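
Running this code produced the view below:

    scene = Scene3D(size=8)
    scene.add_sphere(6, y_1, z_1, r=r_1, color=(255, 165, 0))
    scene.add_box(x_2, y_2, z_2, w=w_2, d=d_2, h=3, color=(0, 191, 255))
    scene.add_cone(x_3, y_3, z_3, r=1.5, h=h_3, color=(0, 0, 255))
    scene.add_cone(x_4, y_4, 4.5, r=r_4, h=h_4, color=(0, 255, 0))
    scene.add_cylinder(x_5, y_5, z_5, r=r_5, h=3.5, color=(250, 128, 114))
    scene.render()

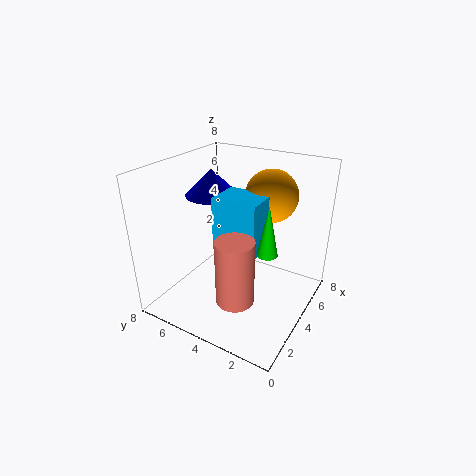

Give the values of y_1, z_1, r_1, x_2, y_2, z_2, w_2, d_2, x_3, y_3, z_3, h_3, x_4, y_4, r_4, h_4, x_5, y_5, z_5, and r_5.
y_1 = 3, z_1 = 6, r_1 = 1.5, x_2 = 3, y_2 = 2.5, z_2 = 3.5, w_2 = 2, d_2 = 2.5, x_3 = 4.5, y_3 = 6, z_3 = 6, h_3 = 1.5, x_4 = 2.5, y_4 = 1.5, r_4 = 0.5, h_4 = 2.5, x_5 = 2, y_5 = 3, z_5 = 1.5, r_5 = 1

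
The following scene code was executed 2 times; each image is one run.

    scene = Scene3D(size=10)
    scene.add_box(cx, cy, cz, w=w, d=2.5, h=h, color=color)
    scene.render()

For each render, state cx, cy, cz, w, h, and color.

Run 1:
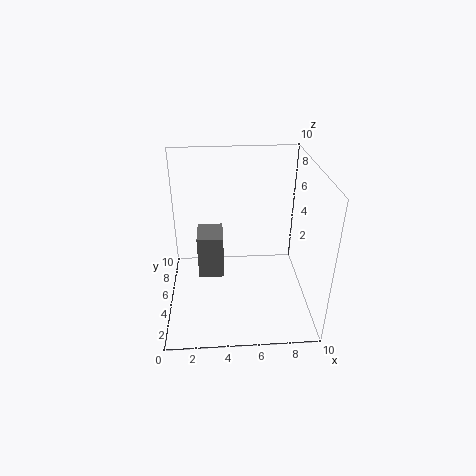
cx = 2
cy = 6.5
cz = 0.5
w = 2
h = 3.5
color = 'gray'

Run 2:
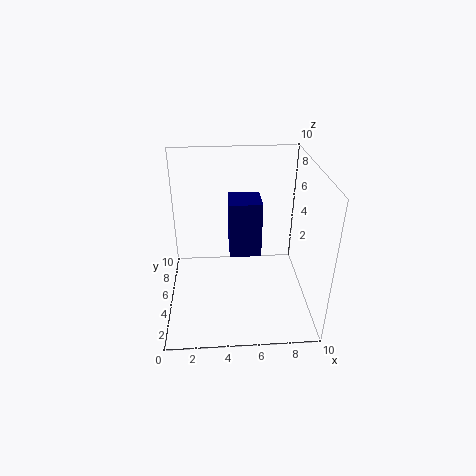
cx = 4.5
cy = 7
cz = 2
w = 2.5
h = 4.5
color = 'navy'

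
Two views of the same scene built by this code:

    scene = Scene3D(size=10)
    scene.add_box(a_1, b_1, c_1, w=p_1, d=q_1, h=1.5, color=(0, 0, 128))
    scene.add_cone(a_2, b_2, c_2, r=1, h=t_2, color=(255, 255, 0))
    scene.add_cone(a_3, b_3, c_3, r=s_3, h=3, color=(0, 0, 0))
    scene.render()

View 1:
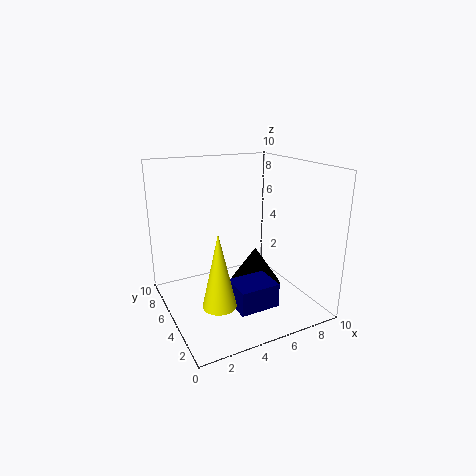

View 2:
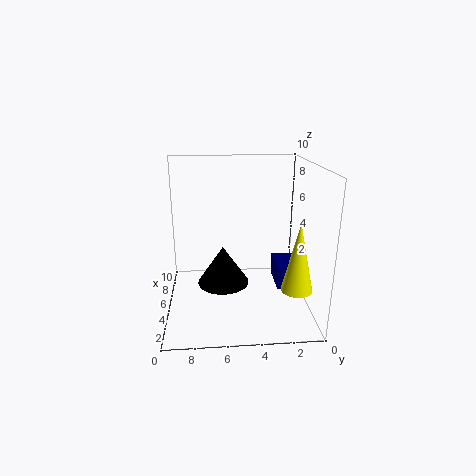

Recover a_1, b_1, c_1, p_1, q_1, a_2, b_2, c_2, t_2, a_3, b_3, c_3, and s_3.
a_1 = 3; b_1 = 0.5; c_1 = 2; p_1 = 2.5; q_1 = 2; a_2 = 2; b_2 = 1.5; c_2 = 2.5; t_2 = 4.5; a_3 = 7; b_3 = 6; c_3 = 0.5; s_3 = 2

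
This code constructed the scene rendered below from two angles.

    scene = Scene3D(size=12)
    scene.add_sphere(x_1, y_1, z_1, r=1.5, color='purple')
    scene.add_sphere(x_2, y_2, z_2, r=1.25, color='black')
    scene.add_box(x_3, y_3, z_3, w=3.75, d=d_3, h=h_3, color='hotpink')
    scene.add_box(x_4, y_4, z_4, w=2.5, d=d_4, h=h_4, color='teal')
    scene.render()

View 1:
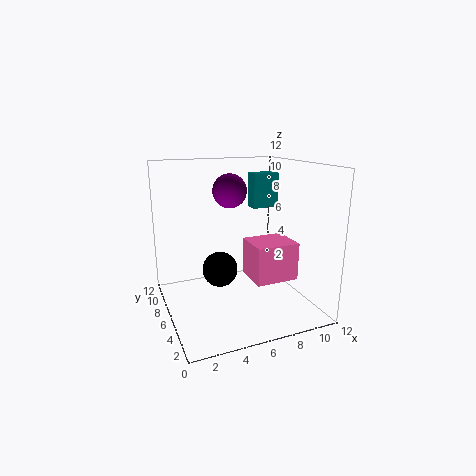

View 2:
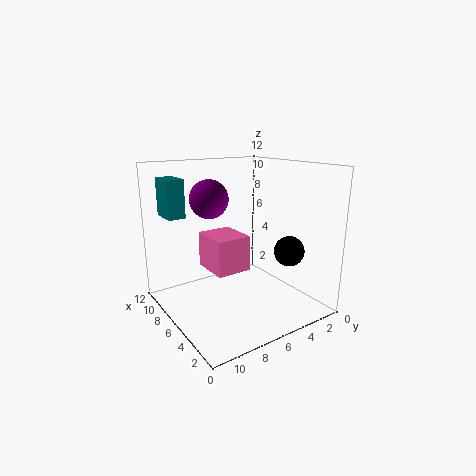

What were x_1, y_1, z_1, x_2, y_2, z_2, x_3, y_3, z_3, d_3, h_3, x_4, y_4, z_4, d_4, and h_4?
x_1 = 6.25
y_1 = 8.5
z_1 = 9.5
x_2 = 3.25
y_2 = 2.75
z_2 = 5
x_3 = 7
y_3 = 4
z_3 = 2.25
d_3 = 3.25
h_3 = 3.25
x_4 = 9
y_4 = 9.25
z_4 = 7.5
d_4 = 1.5
h_4 = 3.25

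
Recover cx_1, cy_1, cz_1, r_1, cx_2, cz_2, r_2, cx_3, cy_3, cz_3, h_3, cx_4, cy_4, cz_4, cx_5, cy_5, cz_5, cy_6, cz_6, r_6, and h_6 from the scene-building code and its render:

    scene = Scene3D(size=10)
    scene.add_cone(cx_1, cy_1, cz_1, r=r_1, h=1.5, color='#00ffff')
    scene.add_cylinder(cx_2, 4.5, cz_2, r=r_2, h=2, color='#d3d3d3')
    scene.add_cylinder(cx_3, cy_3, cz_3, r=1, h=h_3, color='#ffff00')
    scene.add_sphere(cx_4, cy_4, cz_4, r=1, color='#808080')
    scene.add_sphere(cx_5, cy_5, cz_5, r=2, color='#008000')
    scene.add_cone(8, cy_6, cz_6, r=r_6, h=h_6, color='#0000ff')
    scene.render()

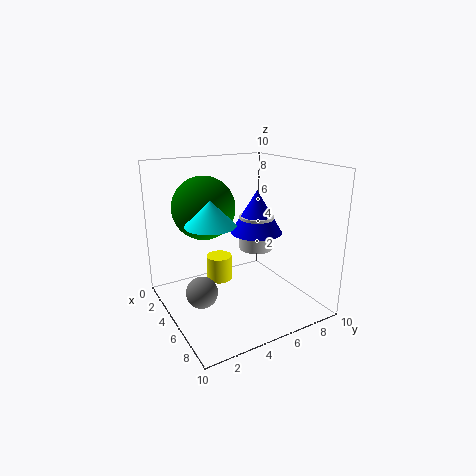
cx_1 = 7
cy_1 = 2
cz_1 = 7
r_1 = 1.5
cx_2 = 8
cz_2 = 5.5
r_2 = 1
cx_3 = 2
cy_3 = 5
cz_3 = 0.5
h_3 = 2
cx_4 = 6.5
cy_4 = 1.5
cz_4 = 2.5
cx_5 = 5
cy_5 = 2.5
cz_5 = 7.5
cy_6 = 4.5
cz_6 = 6.5
r_6 = 1.5
h_6 = 2.5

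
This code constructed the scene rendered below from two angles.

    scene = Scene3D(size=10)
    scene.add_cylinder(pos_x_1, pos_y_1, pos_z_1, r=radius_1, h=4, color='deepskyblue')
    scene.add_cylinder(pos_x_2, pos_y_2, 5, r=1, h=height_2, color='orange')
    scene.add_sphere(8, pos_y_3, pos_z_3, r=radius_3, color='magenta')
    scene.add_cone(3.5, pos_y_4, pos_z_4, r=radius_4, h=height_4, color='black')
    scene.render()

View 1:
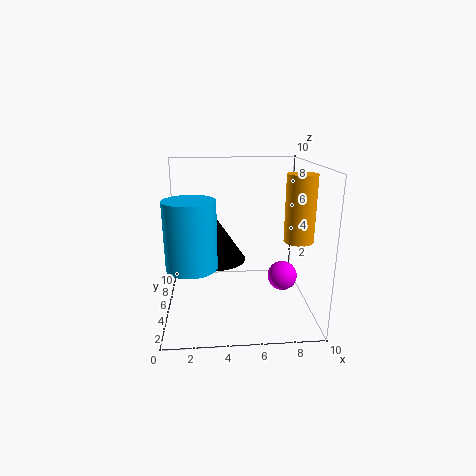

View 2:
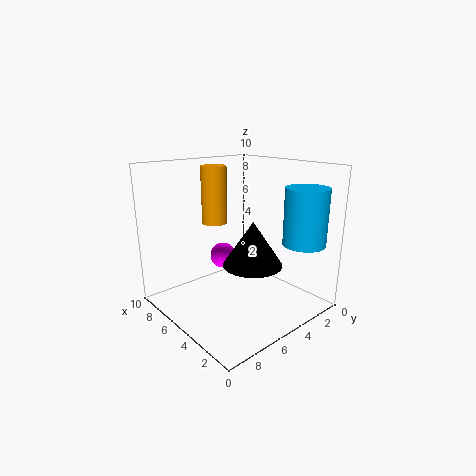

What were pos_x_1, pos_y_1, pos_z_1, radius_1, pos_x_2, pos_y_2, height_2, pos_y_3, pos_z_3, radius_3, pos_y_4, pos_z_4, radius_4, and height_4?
pos_x_1 = 2
pos_y_1 = 1.5
pos_z_1 = 4.5
radius_1 = 1.5
pos_x_2 = 9
pos_y_2 = 4
height_2 = 4.5
pos_y_3 = 4
pos_z_3 = 2.5
radius_3 = 1
pos_y_4 = 5
pos_z_4 = 3.5
radius_4 = 2
height_4 = 3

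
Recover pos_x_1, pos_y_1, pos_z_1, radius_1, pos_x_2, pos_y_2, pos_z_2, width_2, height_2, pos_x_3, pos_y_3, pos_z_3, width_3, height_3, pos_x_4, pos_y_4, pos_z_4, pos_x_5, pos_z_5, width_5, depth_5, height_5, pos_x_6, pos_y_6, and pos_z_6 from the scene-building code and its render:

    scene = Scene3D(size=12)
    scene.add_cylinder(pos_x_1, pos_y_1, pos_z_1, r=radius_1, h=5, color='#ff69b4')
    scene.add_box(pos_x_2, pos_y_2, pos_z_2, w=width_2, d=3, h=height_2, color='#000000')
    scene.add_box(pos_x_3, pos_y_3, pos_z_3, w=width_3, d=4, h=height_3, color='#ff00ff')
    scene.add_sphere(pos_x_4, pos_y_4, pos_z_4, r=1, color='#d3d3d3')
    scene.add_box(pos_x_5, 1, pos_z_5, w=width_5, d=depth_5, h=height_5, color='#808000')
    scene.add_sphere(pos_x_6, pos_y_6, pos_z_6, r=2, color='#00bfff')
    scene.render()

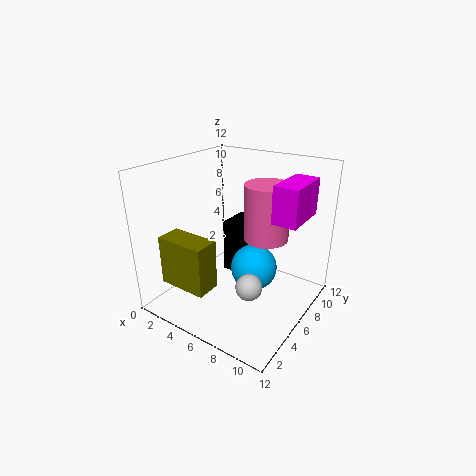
pos_x_1 = 7; pos_y_1 = 9; pos_z_1 = 5; radius_1 = 2; pos_x_2 = 3; pos_y_2 = 8; pos_z_2 = 1; width_2 = 3; height_2 = 5; pos_x_3 = 9; pos_y_3 = 6; pos_z_3 = 8; width_3 = 2; height_3 = 3; pos_x_4 = 9; pos_y_4 = 3; pos_z_4 = 4; pos_x_5 = 2; pos_z_5 = 3; width_5 = 4; depth_5 = 2; height_5 = 4; pos_x_6 = 7; pos_y_6 = 7; pos_z_6 = 3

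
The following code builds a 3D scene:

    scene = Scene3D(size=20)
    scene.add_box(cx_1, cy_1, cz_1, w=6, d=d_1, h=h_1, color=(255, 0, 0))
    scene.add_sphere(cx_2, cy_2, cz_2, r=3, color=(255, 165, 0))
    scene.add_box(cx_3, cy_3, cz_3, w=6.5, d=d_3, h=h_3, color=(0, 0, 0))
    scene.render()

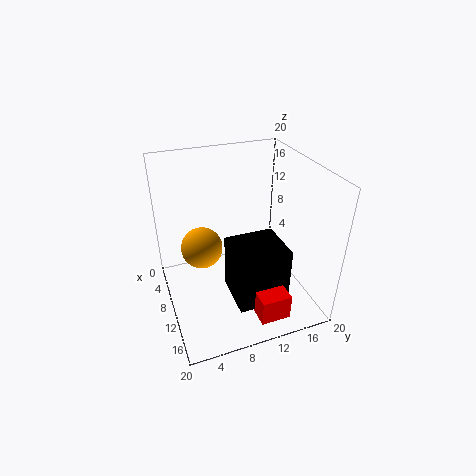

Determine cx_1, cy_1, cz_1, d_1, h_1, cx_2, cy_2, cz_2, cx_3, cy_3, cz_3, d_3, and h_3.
cx_1 = 13, cy_1 = 10, cz_1 = 2, d_1 = 4, h_1 = 3.5, cx_2 = 7, cy_2 = 5.5, cz_2 = 7.5, cx_3 = 10, cy_3 = 8, cz_3 = 2.5, d_3 = 7, h_3 = 8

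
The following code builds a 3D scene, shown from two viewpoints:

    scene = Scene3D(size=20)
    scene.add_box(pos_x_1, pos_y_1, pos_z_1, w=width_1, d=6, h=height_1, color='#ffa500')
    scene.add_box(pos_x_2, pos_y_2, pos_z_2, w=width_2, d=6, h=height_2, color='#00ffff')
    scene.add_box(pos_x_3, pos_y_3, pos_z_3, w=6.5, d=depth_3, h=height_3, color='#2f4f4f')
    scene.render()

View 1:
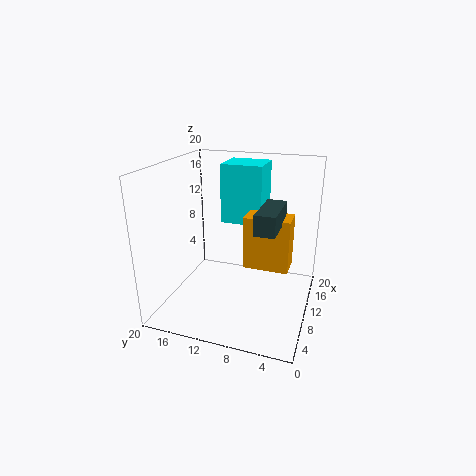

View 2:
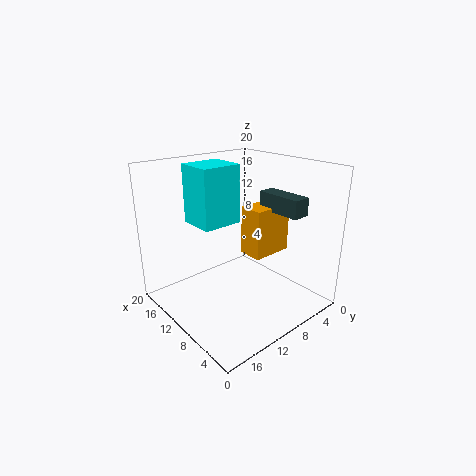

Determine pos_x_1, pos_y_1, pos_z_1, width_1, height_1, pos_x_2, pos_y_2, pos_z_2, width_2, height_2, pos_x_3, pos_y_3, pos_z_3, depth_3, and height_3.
pos_x_1 = 7.5; pos_y_1 = 2.5; pos_z_1 = 7; width_1 = 3.5; height_1 = 7; pos_x_2 = 12.5; pos_y_2 = 7.5; pos_z_2 = 11; width_2 = 5.5; height_2 = 8.5; pos_x_3 = 3.5; pos_y_3 = 3.5; pos_z_3 = 13.5; depth_3 = 2.5; height_3 = 2.5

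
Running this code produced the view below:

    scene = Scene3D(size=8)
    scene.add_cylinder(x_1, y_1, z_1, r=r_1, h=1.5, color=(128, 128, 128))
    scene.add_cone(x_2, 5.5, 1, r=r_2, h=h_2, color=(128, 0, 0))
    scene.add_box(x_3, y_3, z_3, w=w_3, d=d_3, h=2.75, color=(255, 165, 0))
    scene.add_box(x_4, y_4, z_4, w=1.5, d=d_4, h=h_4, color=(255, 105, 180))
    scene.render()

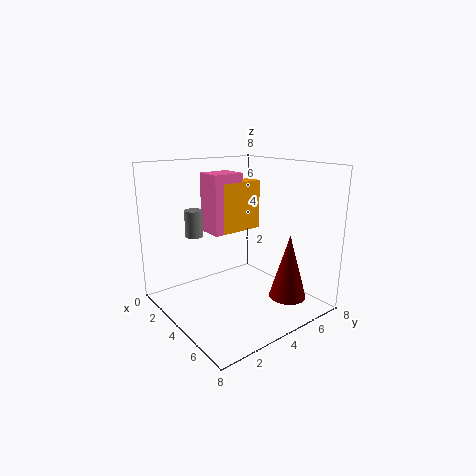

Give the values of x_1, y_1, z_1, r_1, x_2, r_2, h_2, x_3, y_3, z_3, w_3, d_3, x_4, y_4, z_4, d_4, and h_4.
x_1 = 2.25, y_1 = 2.25, z_1 = 4, r_1 = 0.5, x_2 = 6.5, r_2 = 1, h_2 = 3.5, x_3 = 2.75, y_3 = 3.25, z_3 = 4.25, w_3 = 1, d_3 = 2.5, x_4 = 2.25, y_4 = 2.75, z_4 = 4.25, d_4 = 1.75, h_4 = 3.25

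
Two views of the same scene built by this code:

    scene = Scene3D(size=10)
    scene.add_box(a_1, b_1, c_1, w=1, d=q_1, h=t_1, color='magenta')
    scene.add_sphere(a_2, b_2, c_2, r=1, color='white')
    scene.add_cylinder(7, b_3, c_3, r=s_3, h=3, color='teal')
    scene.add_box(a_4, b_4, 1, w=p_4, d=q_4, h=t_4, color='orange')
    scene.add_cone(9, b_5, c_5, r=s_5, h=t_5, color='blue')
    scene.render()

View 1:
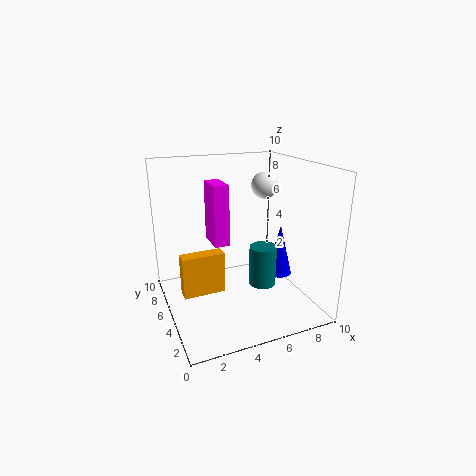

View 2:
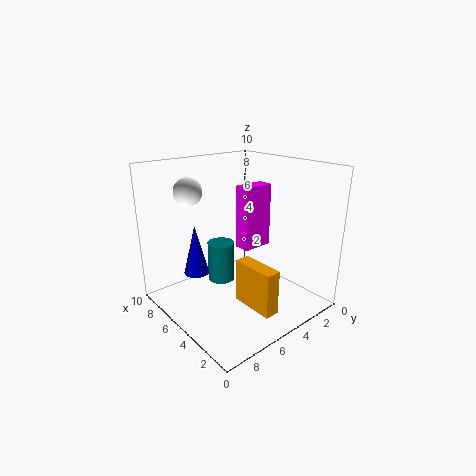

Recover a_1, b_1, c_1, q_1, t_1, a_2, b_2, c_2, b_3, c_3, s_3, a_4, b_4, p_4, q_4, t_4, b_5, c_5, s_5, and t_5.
a_1 = 3
b_1 = 4
c_1 = 5
q_1 = 2
t_1 = 4
a_2 = 8
b_2 = 7
c_2 = 8
b_3 = 5
c_3 = 1
s_3 = 1
a_4 = 1
b_4 = 5
p_4 = 3
q_4 = 1
t_4 = 3
b_5 = 6
c_5 = 1
s_5 = 1
t_5 = 4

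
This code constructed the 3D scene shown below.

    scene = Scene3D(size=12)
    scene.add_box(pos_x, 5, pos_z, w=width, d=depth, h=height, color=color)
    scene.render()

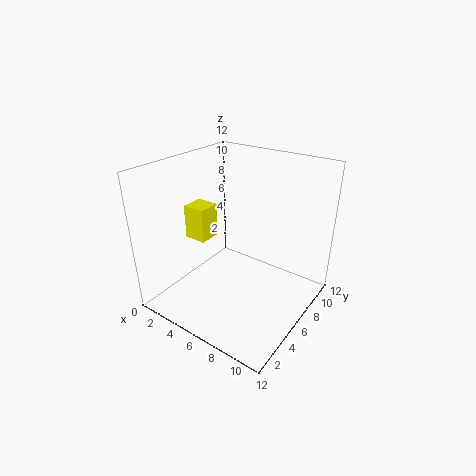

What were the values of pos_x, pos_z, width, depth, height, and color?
pos_x = 1
pos_z = 5
width = 2
depth = 2
height = 3
color = 'yellow'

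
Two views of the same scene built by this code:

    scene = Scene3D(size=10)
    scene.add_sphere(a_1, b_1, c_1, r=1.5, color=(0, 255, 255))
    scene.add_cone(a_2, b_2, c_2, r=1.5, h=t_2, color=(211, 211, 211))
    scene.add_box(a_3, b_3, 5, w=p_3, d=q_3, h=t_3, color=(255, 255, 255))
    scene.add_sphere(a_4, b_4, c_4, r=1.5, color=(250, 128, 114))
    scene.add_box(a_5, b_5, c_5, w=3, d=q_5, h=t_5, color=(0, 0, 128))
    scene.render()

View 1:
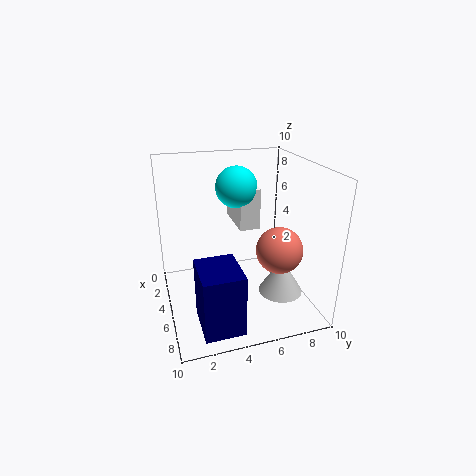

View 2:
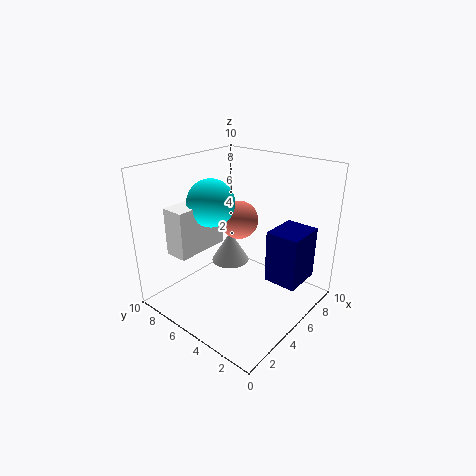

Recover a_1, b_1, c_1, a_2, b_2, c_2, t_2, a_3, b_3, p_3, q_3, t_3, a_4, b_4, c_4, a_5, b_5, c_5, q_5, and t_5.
a_1 = 3, b_1 = 5.5, c_1 = 8, a_2 = 7, b_2 = 7.5, c_2 = 1.5, t_2 = 2.5, a_3 = 0.5, b_3 = 5.5, p_3 = 3.5, q_3 = 1.5, t_3 = 3, a_4 = 7.5, b_4 = 7, c_4 = 5, a_5 = 7, b_5 = 1.5, c_5 = 1, q_5 = 2.5, t_5 = 4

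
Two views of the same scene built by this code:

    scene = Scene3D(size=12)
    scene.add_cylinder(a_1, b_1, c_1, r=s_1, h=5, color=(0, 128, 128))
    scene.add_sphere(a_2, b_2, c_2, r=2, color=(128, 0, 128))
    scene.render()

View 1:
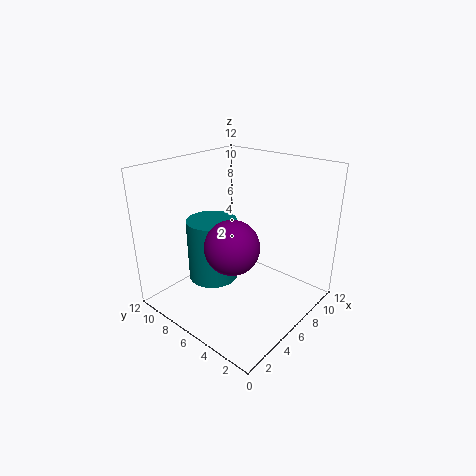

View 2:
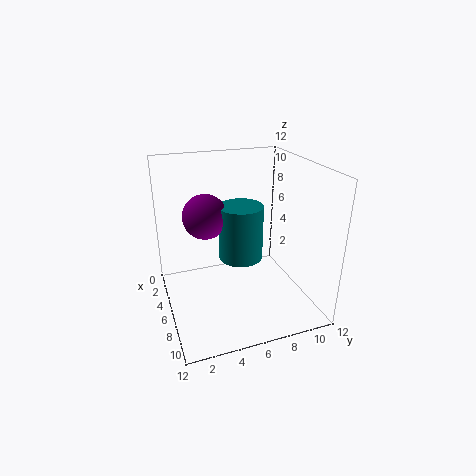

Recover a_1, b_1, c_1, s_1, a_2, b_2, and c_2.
a_1 = 4
b_1 = 7
c_1 = 3
s_1 = 2
a_2 = 3
b_2 = 4
c_2 = 7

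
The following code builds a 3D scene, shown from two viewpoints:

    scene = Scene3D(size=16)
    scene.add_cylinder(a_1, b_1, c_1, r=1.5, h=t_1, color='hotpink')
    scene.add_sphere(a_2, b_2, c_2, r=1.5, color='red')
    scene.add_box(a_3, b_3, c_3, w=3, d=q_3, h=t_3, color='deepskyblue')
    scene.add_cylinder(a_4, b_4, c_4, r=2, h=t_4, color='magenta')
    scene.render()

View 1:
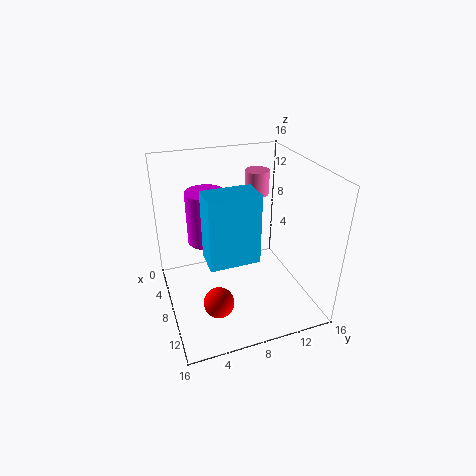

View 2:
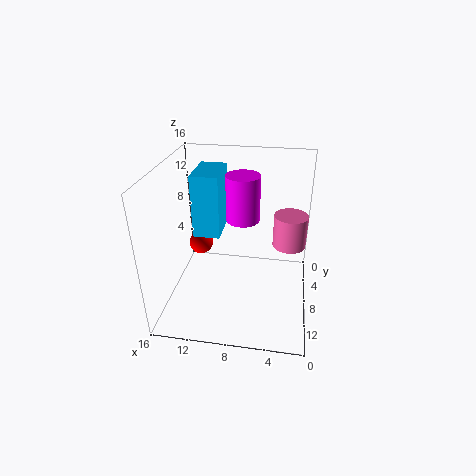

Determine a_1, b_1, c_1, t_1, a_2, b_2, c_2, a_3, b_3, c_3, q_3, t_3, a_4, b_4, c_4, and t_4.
a_1 = 2.5, b_1 = 12.5, c_1 = 10.5, t_1 = 3, a_2 = 13.5, b_2 = 4, c_2 = 4.5, a_3 = 10, b_3 = 3.5, c_3 = 8, q_3 = 5, t_3 = 7, a_4 = 8, b_4 = 4.5, c_4 = 8.5, t_4 = 5.5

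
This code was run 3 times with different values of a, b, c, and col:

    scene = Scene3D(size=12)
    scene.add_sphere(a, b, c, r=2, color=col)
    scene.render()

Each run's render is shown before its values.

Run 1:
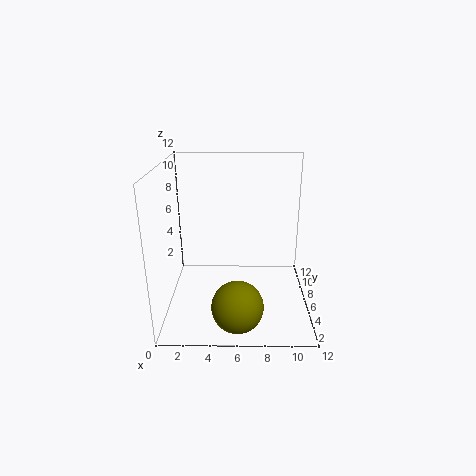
a = 6, b = 2, c = 2, col = 'olive'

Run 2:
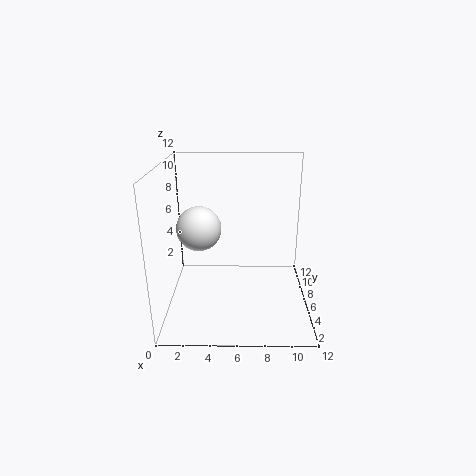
a = 2.5, b = 8, c = 6, col = 'white'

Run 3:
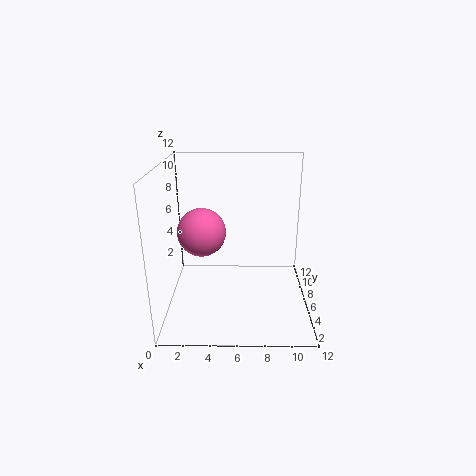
a = 3, b = 6, c = 6.5, col = 'hotpink'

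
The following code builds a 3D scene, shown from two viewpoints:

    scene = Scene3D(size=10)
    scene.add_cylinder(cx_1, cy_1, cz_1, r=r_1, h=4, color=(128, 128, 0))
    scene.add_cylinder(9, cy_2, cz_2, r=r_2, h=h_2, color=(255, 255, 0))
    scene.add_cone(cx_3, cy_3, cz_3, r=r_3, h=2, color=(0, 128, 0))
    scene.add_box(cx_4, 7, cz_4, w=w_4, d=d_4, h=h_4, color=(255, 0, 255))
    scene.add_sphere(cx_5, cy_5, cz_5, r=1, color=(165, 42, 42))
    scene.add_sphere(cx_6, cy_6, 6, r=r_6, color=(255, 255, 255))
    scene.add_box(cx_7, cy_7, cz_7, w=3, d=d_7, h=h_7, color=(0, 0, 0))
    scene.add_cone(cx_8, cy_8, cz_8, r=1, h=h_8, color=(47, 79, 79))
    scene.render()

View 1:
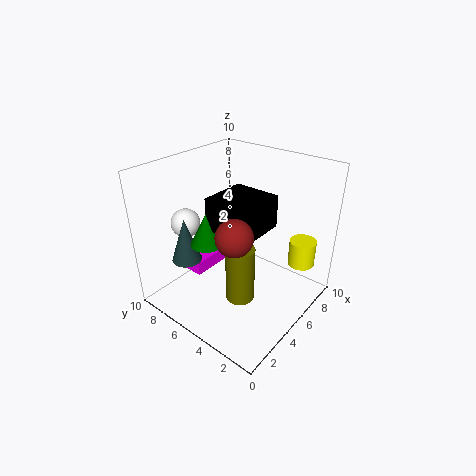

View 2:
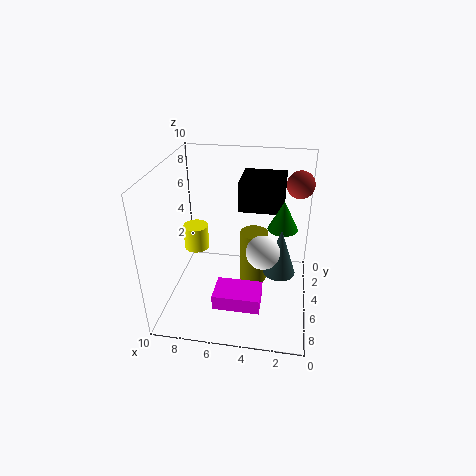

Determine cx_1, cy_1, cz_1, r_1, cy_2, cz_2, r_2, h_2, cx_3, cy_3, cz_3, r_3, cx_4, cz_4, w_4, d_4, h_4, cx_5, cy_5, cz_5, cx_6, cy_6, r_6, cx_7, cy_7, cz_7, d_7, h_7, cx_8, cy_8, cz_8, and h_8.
cx_1 = 4, cy_1 = 4, cz_1 = 1, r_1 = 1, cy_2 = 2, cz_2 = 2, r_2 = 1, h_2 = 2, cx_3 = 2, cy_3 = 5, cz_3 = 6, r_3 = 1, cx_4 = 3, cz_4 = 2, w_4 = 3, d_4 = 2, h_4 = 1, cx_5 = 1, cy_5 = 2, cz_5 = 8, cx_6 = 3, cy_6 = 8, r_6 = 1, cx_7 = 2, cy_7 = 2, cz_7 = 7, d_7 = 3, h_7 = 2, cx_8 = 2, cy_8 = 7, cz_8 = 4, h_8 = 3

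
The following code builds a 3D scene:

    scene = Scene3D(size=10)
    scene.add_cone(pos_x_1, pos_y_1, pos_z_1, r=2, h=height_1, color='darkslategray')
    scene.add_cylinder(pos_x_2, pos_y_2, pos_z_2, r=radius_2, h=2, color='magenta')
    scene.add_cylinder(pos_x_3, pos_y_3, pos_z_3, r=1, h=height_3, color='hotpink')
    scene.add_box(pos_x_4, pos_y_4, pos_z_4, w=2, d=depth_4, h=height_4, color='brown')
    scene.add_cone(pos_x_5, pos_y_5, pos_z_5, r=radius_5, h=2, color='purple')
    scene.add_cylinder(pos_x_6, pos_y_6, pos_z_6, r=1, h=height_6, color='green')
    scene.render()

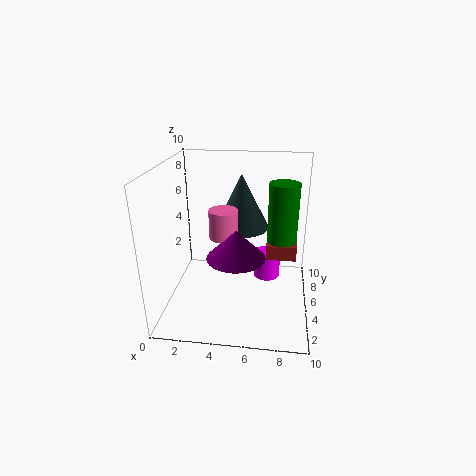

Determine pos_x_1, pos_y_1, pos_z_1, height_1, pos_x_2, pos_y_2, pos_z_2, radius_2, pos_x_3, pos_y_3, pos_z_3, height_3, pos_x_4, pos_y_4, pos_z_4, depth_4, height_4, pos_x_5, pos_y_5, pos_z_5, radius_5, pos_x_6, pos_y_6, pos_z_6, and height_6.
pos_x_1 = 5; pos_y_1 = 7; pos_z_1 = 5; height_1 = 4; pos_x_2 = 7; pos_y_2 = 7; pos_z_2 = 1; radius_2 = 1; pos_x_3 = 4; pos_y_3 = 5; pos_z_3 = 5; height_3 = 2; pos_x_4 = 7; pos_y_4 = 4; pos_z_4 = 4; depth_4 = 1; height_4 = 1; pos_x_5 = 5; pos_y_5 = 4; pos_z_5 = 4; radius_5 = 2; pos_x_6 = 8; pos_y_6 = 5; pos_z_6 = 4; height_6 = 5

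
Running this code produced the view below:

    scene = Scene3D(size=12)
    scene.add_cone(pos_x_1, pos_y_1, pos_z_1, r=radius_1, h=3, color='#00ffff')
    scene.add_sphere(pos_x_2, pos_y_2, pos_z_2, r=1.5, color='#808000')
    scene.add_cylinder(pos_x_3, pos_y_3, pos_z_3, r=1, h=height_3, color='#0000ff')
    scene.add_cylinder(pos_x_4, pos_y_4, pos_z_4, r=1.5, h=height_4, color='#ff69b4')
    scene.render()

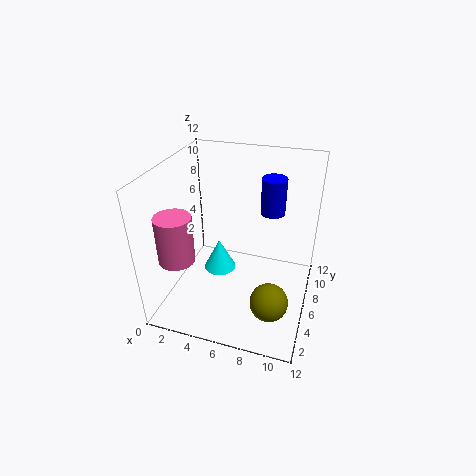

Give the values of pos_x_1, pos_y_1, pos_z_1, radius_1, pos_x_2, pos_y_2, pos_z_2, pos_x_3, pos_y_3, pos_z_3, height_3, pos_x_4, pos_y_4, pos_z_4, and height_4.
pos_x_1 = 3.5
pos_y_1 = 8
pos_z_1 = 1
radius_1 = 1.5
pos_x_2 = 9.5
pos_y_2 = 3
pos_z_2 = 2.5
pos_x_3 = 8.5
pos_y_3 = 7.5
pos_z_3 = 8
height_3 = 3
pos_x_4 = 1.5
pos_y_4 = 3.5
pos_z_4 = 4.5
height_4 = 4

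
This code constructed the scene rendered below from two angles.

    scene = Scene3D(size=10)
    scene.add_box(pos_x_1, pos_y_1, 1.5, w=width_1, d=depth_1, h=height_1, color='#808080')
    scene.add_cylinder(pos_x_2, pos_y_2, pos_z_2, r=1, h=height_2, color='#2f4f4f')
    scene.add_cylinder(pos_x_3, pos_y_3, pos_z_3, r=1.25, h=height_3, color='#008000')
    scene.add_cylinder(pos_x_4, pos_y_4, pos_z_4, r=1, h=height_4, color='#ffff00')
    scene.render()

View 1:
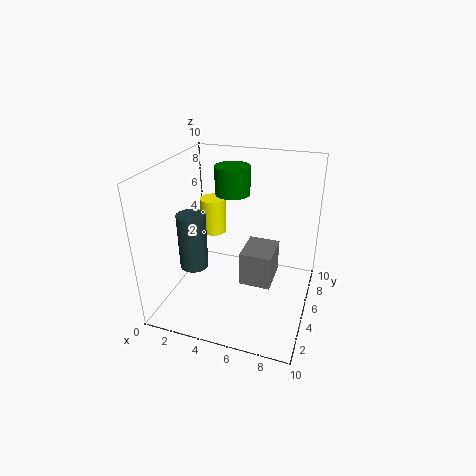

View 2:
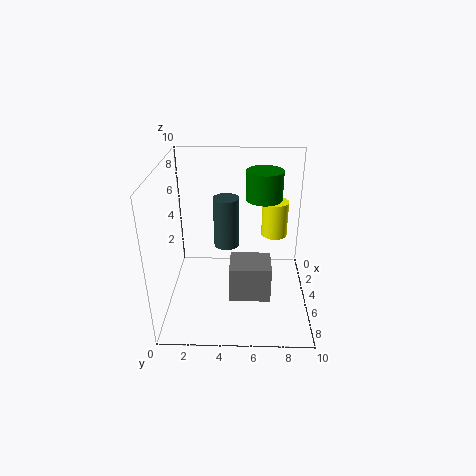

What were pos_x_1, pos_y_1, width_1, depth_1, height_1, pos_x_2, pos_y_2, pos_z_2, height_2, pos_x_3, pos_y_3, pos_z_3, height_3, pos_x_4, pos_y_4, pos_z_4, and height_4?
pos_x_1 = 5.25; pos_y_1 = 4.5; width_1 = 2.25; depth_1 = 2.75; height_1 = 2.5; pos_x_2 = 2; pos_y_2 = 4; pos_z_2 = 2.75; height_2 = 4; pos_x_3 = 4; pos_y_3 = 6.75; pos_z_3 = 7.5; height_3 = 2; pos_x_4 = 2; pos_y_4 = 7.75; pos_z_4 = 3.75; height_4 = 2.75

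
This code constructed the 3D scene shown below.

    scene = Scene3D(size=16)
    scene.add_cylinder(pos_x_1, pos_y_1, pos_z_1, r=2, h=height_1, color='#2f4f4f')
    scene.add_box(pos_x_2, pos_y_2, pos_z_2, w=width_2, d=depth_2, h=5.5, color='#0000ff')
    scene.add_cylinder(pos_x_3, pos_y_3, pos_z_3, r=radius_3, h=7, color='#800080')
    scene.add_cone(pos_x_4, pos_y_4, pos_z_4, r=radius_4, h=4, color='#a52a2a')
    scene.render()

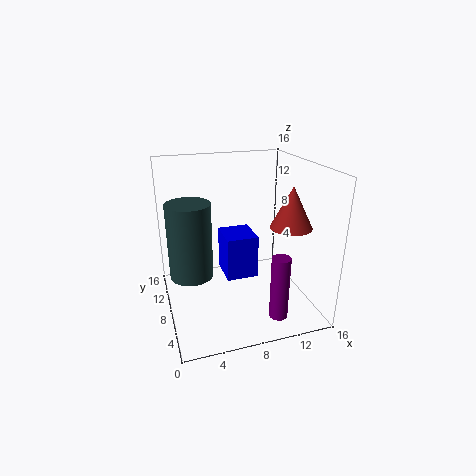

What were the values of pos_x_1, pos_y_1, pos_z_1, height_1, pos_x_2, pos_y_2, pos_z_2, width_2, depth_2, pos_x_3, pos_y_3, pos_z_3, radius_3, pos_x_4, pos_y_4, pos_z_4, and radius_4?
pos_x_1 = 2, pos_y_1 = 3.5, pos_z_1 = 7, height_1 = 7, pos_x_2 = 7.5, pos_y_2 = 10.5, pos_z_2 = 1, width_2 = 4, depth_2 = 4.5, pos_x_3 = 11, pos_y_3 = 3, pos_z_3 = 0.5, radius_3 = 1, pos_x_4 = 11.5, pos_y_4 = 2.5, pos_z_4 = 11, radius_4 = 2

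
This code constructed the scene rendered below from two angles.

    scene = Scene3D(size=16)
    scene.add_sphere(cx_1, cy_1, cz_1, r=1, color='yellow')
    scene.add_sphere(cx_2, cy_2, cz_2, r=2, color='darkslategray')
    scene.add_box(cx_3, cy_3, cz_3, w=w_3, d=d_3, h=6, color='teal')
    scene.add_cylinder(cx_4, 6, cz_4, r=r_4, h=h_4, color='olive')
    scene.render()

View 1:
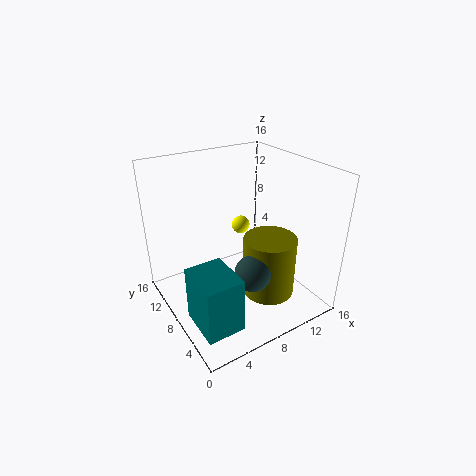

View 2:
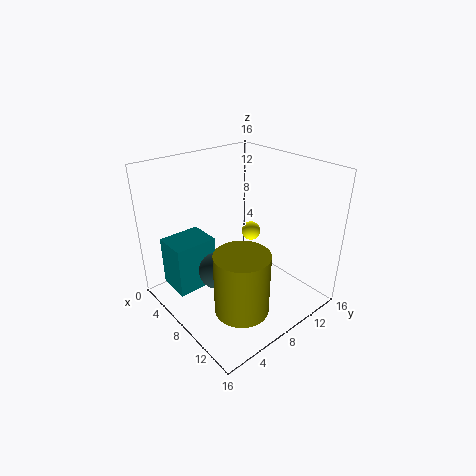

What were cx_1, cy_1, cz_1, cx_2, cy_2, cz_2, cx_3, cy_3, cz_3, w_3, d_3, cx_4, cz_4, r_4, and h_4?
cx_1 = 9; cy_1 = 9; cz_1 = 9; cx_2 = 8; cy_2 = 5; cz_2 = 5; cx_3 = 1; cy_3 = 2; cz_3 = 1; w_3 = 4; d_3 = 5; cx_4 = 11; cz_4 = 1; r_4 = 3; h_4 = 7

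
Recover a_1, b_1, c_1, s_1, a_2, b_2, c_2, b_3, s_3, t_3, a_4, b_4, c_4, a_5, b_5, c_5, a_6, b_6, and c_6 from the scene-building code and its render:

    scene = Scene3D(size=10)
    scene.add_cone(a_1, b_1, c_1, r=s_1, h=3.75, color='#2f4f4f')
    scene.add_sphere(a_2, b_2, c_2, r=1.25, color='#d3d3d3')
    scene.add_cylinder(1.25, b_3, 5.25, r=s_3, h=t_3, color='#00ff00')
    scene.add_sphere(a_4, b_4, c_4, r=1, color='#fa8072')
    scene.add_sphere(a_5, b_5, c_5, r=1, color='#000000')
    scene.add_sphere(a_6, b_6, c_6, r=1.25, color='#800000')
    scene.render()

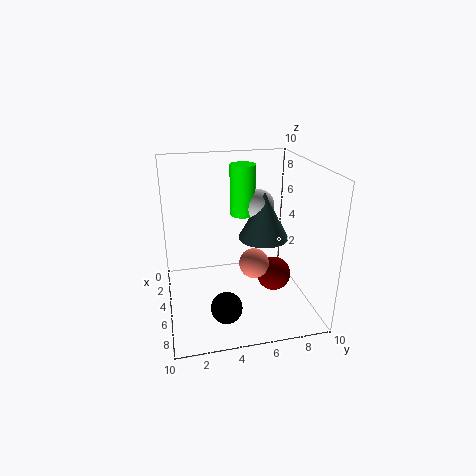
a_1 = 2.25; b_1 = 7.75; c_1 = 3.5; s_1 = 2; a_2 = 1.5; b_2 = 7.5; c_2 = 6; b_3 = 6.25; s_3 = 1; t_3 = 4; a_4 = 6.5; b_4 = 5.75; c_4 = 3.75; a_5 = 8.25; b_5 = 3.5; c_5 = 1.75; a_6 = 5; b_6 = 7.75; c_6 = 1.75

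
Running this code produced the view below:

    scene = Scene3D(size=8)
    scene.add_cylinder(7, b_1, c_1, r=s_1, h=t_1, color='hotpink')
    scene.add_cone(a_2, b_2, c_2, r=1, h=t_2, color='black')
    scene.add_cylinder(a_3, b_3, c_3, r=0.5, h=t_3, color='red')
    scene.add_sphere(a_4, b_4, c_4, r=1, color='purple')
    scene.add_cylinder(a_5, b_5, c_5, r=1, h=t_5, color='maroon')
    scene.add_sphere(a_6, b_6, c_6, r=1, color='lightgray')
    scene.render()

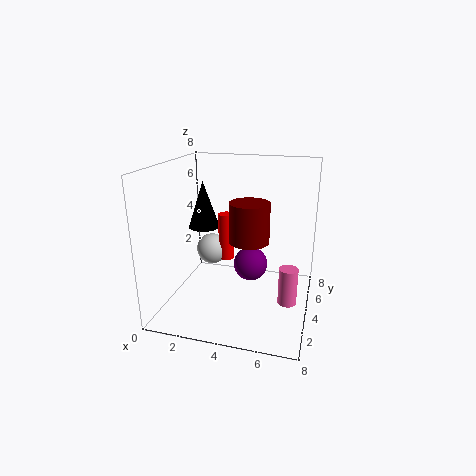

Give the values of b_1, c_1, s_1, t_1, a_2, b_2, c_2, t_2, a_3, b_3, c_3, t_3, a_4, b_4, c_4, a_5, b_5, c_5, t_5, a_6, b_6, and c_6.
b_1 = 3, c_1 = 1, s_1 = 0.5, t_1 = 2, a_2 = 1, b_2 = 6.5, c_2 = 3.5, t_2 = 3, a_3 = 2.5, b_3 = 6.5, c_3 = 1.5, t_3 = 3, a_4 = 4.5, b_4 = 5, c_4 = 2, a_5 = 5, b_5 = 2.5, c_5 = 4.5, t_5 = 2, a_6 = 1.5, b_6 = 6.5, c_6 = 2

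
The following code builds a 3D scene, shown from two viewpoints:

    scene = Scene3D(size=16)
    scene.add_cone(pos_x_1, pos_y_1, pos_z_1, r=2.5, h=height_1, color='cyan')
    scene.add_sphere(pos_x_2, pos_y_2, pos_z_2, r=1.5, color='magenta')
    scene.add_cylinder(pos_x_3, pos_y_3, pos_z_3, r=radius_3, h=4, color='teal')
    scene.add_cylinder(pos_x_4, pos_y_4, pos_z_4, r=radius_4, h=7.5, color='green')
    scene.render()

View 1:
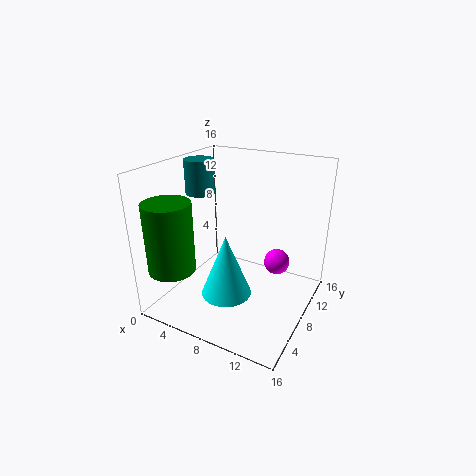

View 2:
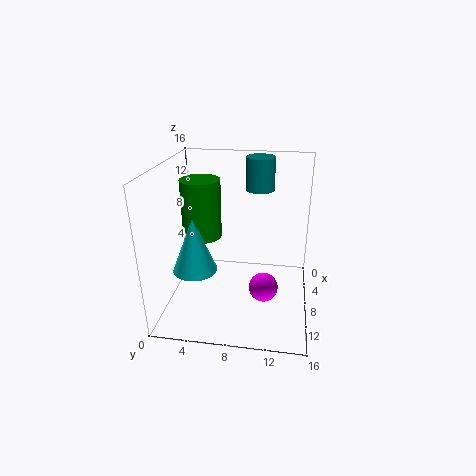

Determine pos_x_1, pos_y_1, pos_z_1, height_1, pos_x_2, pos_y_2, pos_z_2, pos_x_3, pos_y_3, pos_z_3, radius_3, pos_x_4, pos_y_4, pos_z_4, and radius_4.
pos_x_1 = 9.25, pos_y_1 = 3.25, pos_z_1 = 4.25, height_1 = 6.25, pos_x_2 = 11.5, pos_y_2 = 11.25, pos_z_2 = 4.25, pos_x_3 = 2, pos_y_3 = 9.75, pos_z_3 = 11.75, radius_3 = 1.75, pos_x_4 = 3, pos_y_4 = 2.5, pos_z_4 = 5.5, radius_4 = 2.5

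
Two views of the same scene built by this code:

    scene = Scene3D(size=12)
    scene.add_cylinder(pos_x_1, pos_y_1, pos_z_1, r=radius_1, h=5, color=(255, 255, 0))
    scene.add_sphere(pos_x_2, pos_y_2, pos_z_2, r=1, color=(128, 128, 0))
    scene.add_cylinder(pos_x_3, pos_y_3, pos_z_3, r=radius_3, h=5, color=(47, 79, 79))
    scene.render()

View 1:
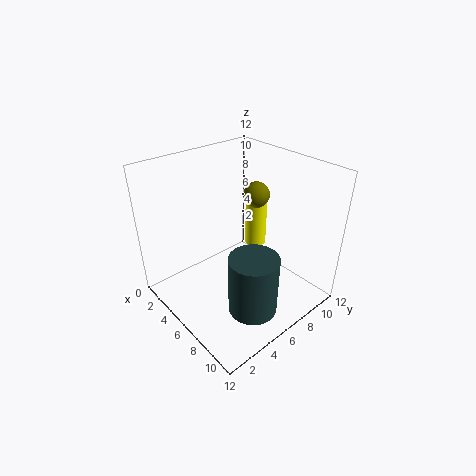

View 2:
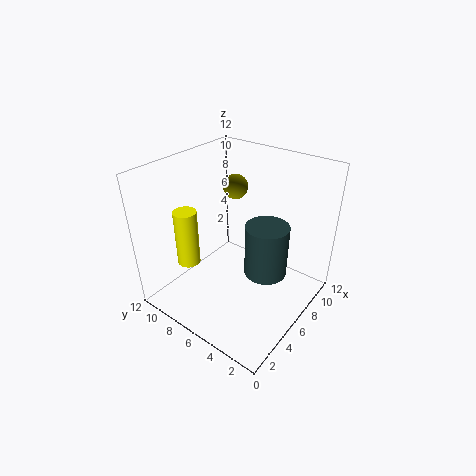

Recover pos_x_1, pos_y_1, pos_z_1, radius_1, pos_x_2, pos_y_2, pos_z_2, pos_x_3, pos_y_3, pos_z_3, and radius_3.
pos_x_1 = 4; pos_y_1 = 10; pos_z_1 = 3; radius_1 = 1; pos_x_2 = 7; pos_y_2 = 7; pos_z_2 = 10; pos_x_3 = 9; pos_y_3 = 5; pos_z_3 = 1; radius_3 = 2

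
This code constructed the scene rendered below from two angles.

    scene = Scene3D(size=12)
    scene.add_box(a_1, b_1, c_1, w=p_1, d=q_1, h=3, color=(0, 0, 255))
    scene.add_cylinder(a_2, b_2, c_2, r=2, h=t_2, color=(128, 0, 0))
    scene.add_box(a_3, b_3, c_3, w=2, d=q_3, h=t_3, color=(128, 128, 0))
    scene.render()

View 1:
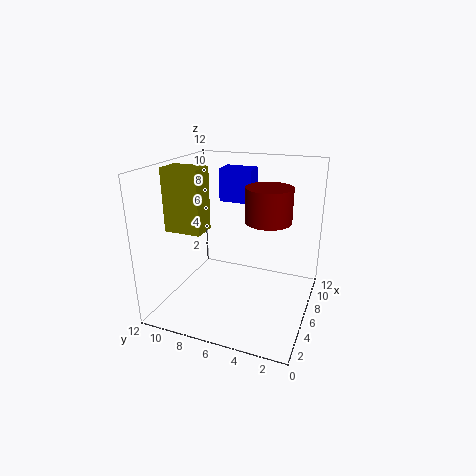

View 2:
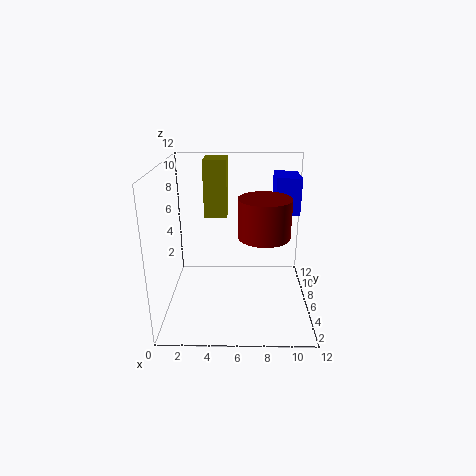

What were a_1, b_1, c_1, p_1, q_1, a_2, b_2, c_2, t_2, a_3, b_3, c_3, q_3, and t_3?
a_1 = 9
b_1 = 6
c_1 = 8
p_1 = 2
q_1 = 3
a_2 = 8
b_2 = 4
c_2 = 7
t_2 = 3
a_3 = 3
b_3 = 8
c_3 = 7
q_3 = 3
t_3 = 5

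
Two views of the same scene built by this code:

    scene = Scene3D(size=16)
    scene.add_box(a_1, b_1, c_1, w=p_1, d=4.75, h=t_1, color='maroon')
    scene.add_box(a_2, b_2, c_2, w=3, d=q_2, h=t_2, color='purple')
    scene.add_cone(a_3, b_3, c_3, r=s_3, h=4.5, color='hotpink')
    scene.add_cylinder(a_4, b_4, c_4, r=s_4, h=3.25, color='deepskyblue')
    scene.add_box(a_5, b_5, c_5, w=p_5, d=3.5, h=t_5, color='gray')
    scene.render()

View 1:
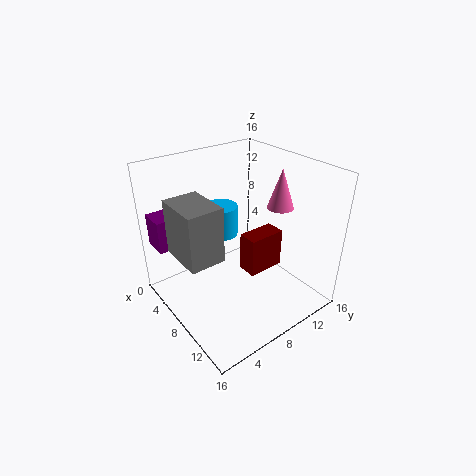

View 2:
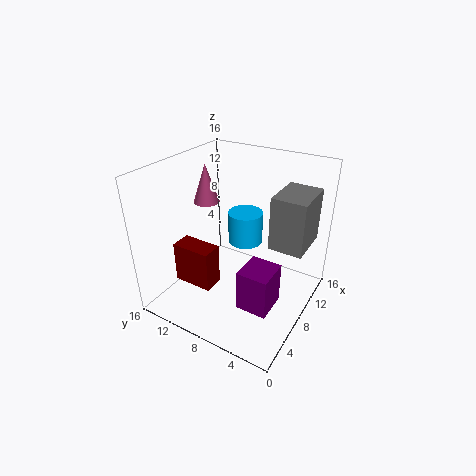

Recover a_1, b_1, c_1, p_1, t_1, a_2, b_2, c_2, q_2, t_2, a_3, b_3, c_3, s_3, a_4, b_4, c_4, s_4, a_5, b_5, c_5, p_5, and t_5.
a_1 = 5.25, b_1 = 10.5, c_1 = 1.25, p_1 = 2.5, t_1 = 5, a_2 = 0.25, b_2 = 0.75, c_2 = 6.25, q_2 = 2.75, t_2 = 3.75, a_3 = 9.25, b_3 = 13, c_3 = 10.75, s_3 = 1.5, a_4 = 7, b_4 = 6.5, c_4 = 8.75, s_4 = 1.75, a_5 = 6.75, b_5 = 0.25, c_5 = 8.75, p_5 = 4.75, t_5 = 5.5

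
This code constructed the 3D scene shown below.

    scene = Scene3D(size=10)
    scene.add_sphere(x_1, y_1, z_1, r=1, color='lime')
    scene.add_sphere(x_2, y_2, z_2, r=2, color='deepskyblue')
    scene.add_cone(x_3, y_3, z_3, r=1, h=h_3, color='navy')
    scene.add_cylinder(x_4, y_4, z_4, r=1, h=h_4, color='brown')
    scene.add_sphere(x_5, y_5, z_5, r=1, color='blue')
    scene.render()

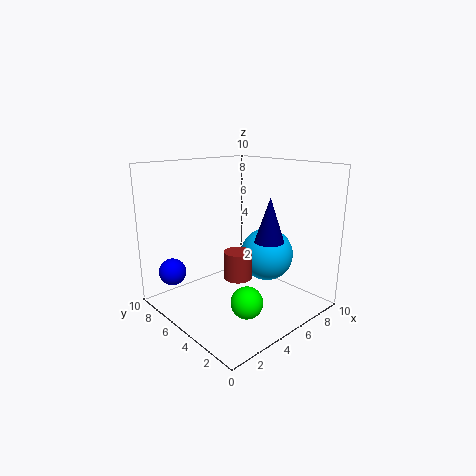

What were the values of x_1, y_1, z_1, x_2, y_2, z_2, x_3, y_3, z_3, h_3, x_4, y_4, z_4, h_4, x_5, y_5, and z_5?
x_1 = 3, y_1 = 2, z_1 = 2, x_2 = 8, y_2 = 5, z_2 = 3, x_3 = 6, y_3 = 3, z_3 = 5, h_3 = 3, x_4 = 5, y_4 = 5, z_4 = 2, h_4 = 2, x_5 = 2, y_5 = 9, z_5 = 2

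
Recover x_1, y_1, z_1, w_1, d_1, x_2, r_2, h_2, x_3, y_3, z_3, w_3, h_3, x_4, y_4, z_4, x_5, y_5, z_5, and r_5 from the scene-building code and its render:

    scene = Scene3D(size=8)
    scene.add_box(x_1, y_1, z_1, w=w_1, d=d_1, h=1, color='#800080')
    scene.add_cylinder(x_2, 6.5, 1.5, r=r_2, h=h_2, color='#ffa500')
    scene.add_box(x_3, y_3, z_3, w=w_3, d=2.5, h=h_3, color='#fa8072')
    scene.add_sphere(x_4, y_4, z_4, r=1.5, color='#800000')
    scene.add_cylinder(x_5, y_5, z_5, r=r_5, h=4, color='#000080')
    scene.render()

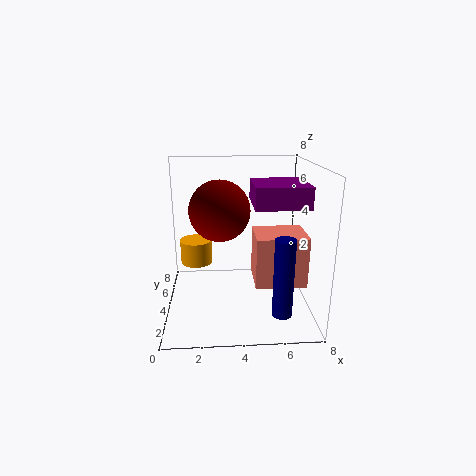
x_1 = 4.5
y_1 = 0.5
z_1 = 6.5
w_1 = 2.5
d_1 = 2.5
x_2 = 1.5
r_2 = 1
h_2 = 1.5
x_3 = 5
y_3 = 3.5
z_3 = 1
w_3 = 3
h_3 = 3
x_4 = 3
y_4 = 2.5
z_4 = 6
x_5 = 6
y_5 = 1
z_5 = 1
r_5 = 0.5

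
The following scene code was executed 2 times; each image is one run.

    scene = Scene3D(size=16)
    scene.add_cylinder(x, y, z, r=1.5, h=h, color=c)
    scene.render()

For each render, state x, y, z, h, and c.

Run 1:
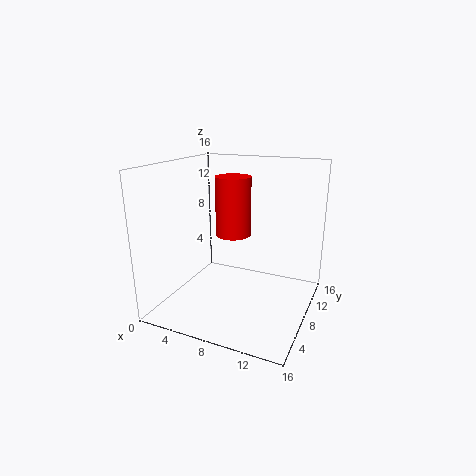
x = 10.5; y = 1.5; z = 11; h = 5; c = 'red'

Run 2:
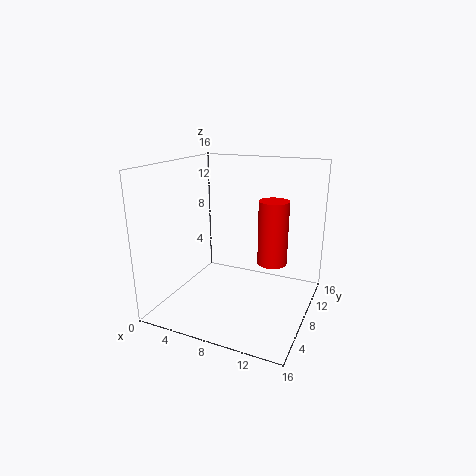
x = 12.5; y = 6.5; z = 6.5; h = 6.5; c = 'red'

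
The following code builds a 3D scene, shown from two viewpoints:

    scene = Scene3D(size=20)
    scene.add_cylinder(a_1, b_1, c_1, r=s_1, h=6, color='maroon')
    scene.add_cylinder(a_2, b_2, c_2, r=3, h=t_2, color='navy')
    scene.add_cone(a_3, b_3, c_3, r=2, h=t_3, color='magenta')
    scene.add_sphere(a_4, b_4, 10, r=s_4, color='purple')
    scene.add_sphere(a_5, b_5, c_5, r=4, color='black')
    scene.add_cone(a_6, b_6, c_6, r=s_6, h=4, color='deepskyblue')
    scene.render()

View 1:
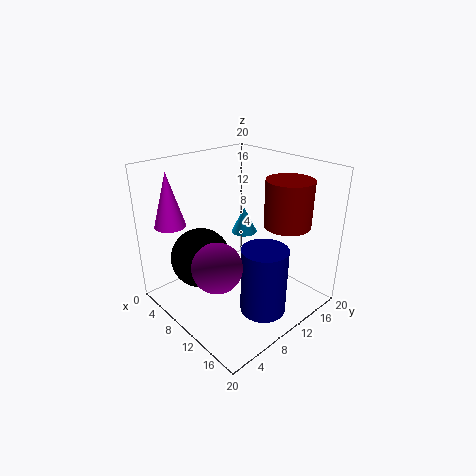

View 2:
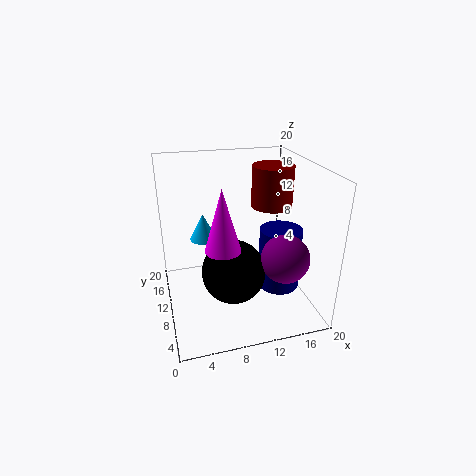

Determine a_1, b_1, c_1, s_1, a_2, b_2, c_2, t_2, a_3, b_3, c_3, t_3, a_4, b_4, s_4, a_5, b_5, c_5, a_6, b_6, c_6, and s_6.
a_1 = 16; b_1 = 13; c_1 = 13; s_1 = 3; a_2 = 16; b_2 = 9; c_2 = 2; t_2 = 9; a_3 = 6; b_3 = 2; c_3 = 13; t_3 = 7; a_4 = 14; b_4 = 3; s_4 = 3; a_5 = 8; b_5 = 5; c_5 = 8; a_6 = 6; b_6 = 15; c_6 = 8; s_6 = 2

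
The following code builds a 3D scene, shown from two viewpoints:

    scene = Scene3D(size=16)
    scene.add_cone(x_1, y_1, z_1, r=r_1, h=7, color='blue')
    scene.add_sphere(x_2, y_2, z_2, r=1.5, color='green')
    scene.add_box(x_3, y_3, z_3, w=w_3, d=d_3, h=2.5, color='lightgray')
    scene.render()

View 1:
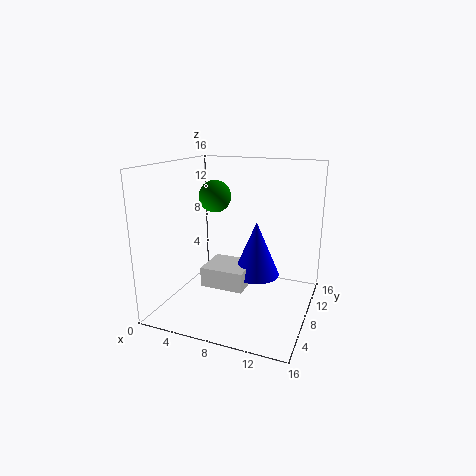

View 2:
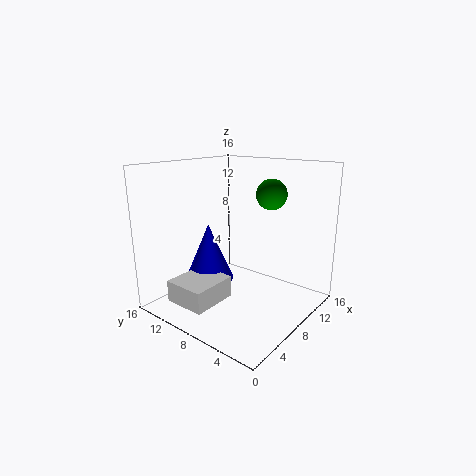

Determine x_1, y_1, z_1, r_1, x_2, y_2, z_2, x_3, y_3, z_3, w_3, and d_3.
x_1 = 8.5; y_1 = 13; z_1 = 1.5; r_1 = 3; x_2 = 7.5; y_2 = 3.5; z_2 = 13.5; x_3 = 2.5; y_3 = 9; z_3 = 0.5; w_3 = 5.5; d_3 = 5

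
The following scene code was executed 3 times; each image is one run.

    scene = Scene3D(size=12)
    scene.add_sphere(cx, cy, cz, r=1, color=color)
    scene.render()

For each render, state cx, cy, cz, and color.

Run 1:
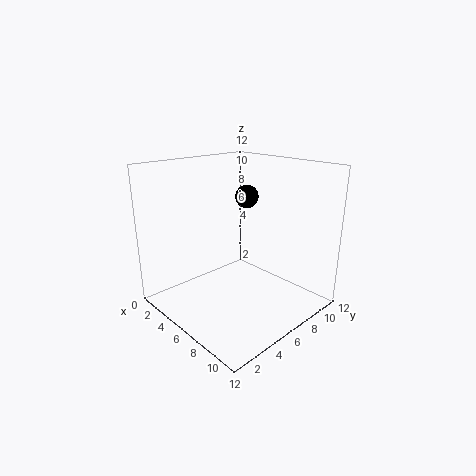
cx = 5, cy = 8, cz = 9, color = 'black'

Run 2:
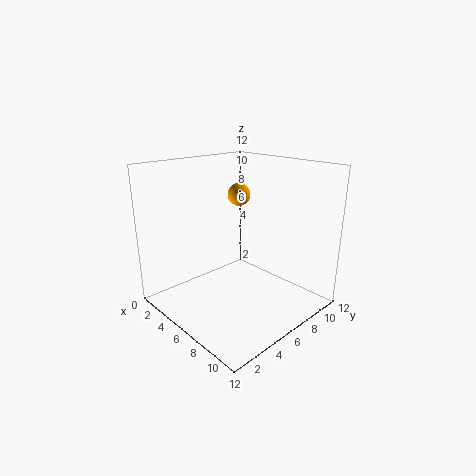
cx = 4, cy = 8, cz = 9, color = 'orange'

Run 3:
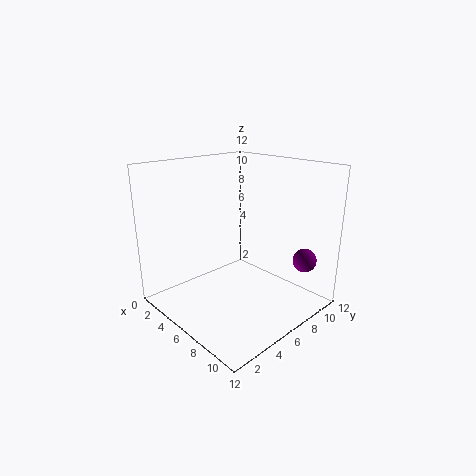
cx = 10, cy = 10, cz = 4, color = 'purple'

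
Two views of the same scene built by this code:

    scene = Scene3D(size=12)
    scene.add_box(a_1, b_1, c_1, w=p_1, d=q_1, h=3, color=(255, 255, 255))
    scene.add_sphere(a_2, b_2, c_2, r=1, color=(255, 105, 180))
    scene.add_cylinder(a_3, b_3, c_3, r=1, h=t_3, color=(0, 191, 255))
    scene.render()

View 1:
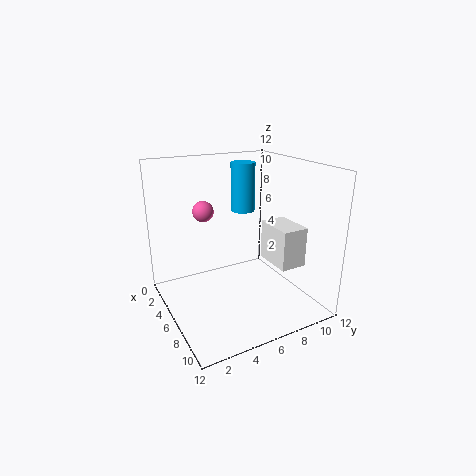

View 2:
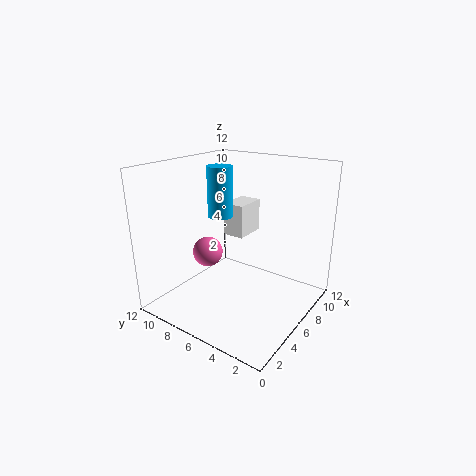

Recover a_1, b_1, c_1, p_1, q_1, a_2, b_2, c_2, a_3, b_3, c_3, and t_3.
a_1 = 8, b_1 = 7, c_1 = 5, p_1 = 3, q_1 = 2, a_2 = 1, b_2 = 5, c_2 = 7, a_3 = 5, b_3 = 7, c_3 = 8, t_3 = 4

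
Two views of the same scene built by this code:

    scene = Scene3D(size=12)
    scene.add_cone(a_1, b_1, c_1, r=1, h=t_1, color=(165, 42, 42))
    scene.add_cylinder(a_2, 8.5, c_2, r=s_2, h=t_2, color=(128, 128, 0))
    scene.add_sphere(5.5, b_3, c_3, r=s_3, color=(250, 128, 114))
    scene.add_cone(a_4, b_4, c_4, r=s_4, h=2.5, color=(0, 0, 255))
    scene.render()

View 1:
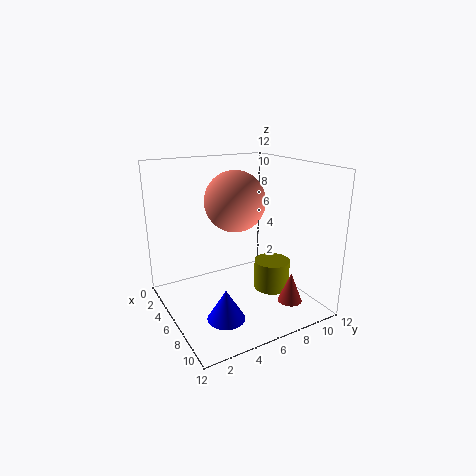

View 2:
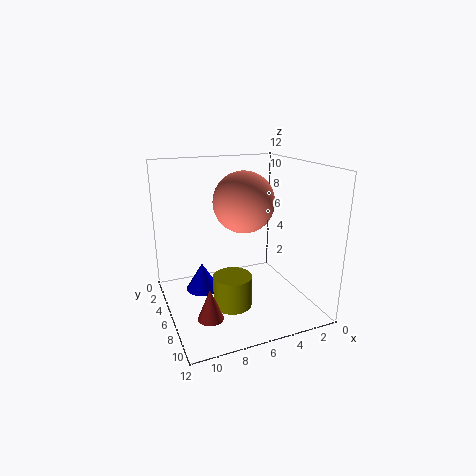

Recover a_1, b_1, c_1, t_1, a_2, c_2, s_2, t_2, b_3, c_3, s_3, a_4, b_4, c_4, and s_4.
a_1 = 9.5
b_1 = 9
c_1 = 1
t_1 = 2.5
a_2 = 7.5
c_2 = 1.5
s_2 = 1.5
t_2 = 2.5
b_3 = 6
c_3 = 9
s_3 = 2.5
a_4 = 8.5
b_4 = 3.5
c_4 = 0.5
s_4 = 1.5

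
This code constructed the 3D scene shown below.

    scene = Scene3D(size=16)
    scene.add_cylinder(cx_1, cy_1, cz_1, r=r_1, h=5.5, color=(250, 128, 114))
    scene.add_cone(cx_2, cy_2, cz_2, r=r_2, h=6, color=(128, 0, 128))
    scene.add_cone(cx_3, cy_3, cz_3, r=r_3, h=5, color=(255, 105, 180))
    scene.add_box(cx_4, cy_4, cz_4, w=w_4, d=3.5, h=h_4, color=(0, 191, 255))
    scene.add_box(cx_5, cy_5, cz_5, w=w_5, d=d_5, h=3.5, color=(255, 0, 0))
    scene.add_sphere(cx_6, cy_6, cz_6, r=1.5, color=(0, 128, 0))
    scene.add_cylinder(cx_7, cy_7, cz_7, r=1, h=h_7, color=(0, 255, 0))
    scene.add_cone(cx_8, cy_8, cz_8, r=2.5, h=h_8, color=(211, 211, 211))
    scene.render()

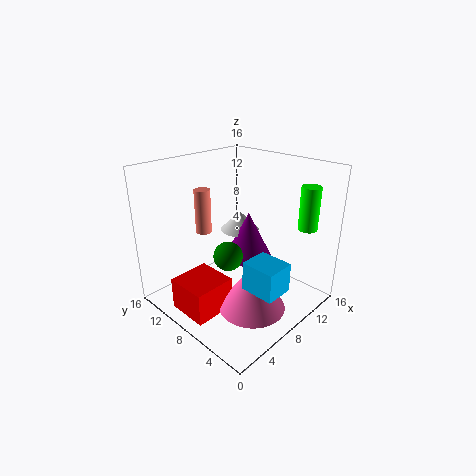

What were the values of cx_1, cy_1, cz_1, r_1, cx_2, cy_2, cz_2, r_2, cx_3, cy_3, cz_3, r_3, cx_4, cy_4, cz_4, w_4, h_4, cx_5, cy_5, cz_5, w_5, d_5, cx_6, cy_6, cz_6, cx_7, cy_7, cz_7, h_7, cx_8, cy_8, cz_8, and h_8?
cx_1 = 8.5, cy_1 = 14.5, cz_1 = 6.5, r_1 = 1, cx_2 = 12.5, cy_2 = 10.5, cz_2 = 3, r_2 = 3, cx_3 = 6, cy_3 = 4, cz_3 = 2, r_3 = 3.5, cx_4 = 4.5, cy_4 = 0.5, cz_4 = 5, w_4 = 3, h_4 = 3, cx_5 = 0.5, cy_5 = 6, cz_5 = 1.5, w_5 = 4.5, d_5 = 4.5, cx_6 = 5, cy_6 = 6.5, cz_6 = 7.5, cx_7 = 11.5, cy_7 = 1.5, cz_7 = 10, h_7 = 4.5, cx_8 = 13, cy_8 = 12.5, cz_8 = 6, h_8 = 2.5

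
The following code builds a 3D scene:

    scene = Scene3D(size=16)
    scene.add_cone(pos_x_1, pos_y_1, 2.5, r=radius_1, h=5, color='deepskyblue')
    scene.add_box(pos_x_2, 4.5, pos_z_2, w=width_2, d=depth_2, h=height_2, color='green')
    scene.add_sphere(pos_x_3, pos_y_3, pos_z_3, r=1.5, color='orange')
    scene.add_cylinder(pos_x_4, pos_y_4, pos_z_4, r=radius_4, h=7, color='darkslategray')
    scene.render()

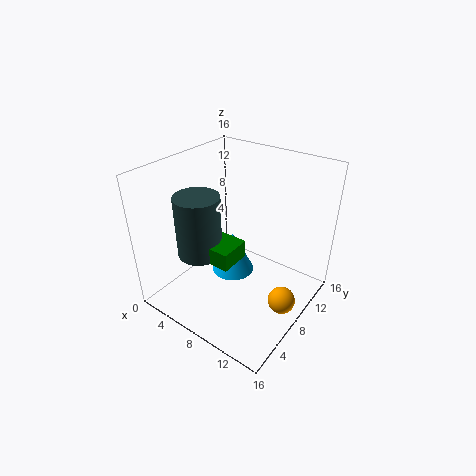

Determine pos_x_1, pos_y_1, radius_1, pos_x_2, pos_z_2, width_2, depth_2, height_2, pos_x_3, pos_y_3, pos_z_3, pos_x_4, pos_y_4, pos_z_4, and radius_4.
pos_x_1 = 6.5; pos_y_1 = 9; radius_1 = 2.5; pos_x_2 = 4.5; pos_z_2 = 6; width_2 = 4.5; depth_2 = 3.5; height_2 = 2; pos_x_3 = 14; pos_y_3 = 8; pos_z_3 = 2; pos_x_4 = 4.5; pos_y_4 = 5.5; pos_z_4 = 6; radius_4 = 2.5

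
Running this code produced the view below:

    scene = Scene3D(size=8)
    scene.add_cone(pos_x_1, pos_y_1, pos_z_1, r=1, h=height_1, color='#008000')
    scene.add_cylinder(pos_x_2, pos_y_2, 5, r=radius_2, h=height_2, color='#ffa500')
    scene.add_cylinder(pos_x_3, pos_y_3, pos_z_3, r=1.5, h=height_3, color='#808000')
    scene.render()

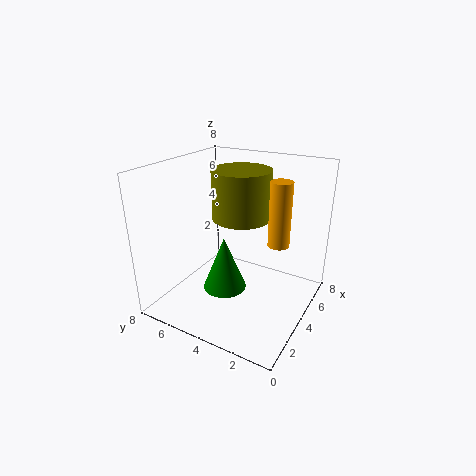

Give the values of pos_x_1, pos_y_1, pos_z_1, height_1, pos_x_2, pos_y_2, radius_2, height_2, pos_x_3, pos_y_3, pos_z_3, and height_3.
pos_x_1 = 1, pos_y_1 = 3, pos_z_1 = 3, height_1 = 2.5, pos_x_2 = 2.5, pos_y_2 = 1, radius_2 = 0.5, height_2 = 3, pos_x_3 = 3.5, pos_y_3 = 3.5, pos_z_3 = 5.5, height_3 = 2.5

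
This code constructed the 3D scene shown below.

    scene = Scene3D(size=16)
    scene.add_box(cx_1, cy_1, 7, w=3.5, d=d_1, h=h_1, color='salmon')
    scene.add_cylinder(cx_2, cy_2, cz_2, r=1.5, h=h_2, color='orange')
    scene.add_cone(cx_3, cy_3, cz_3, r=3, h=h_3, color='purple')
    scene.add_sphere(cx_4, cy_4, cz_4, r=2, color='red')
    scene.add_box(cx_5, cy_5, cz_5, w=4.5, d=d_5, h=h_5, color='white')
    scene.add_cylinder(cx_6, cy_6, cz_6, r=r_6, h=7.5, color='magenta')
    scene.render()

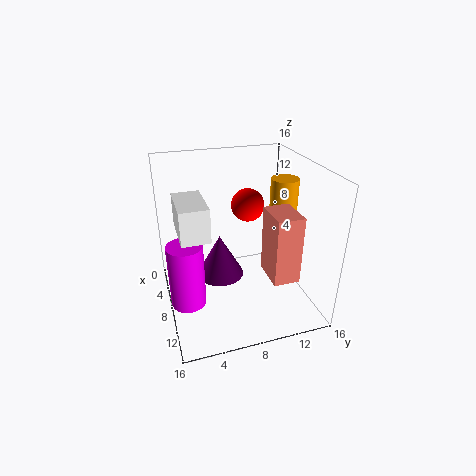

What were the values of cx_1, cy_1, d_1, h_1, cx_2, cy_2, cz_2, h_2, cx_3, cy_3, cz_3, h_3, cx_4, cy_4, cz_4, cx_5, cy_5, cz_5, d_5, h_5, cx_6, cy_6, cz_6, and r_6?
cx_1 = 12.5, cy_1 = 9, d_1 = 2.5, h_1 = 6.5, cx_2 = 8.5, cy_2 = 13, cz_2 = 8.5, h_2 = 6, cx_3 = 3.5, cy_3 = 7, cz_3 = 0.5, h_3 = 5.5, cx_4 = 4, cy_4 = 10.5, cz_4 = 10, cx_5 = 10.5, cy_5 = 1, cz_5 = 12, d_5 = 2.5, h_5 = 3, cx_6 = 8, cy_6 = 2, cz_6 = 0.5, r_6 = 2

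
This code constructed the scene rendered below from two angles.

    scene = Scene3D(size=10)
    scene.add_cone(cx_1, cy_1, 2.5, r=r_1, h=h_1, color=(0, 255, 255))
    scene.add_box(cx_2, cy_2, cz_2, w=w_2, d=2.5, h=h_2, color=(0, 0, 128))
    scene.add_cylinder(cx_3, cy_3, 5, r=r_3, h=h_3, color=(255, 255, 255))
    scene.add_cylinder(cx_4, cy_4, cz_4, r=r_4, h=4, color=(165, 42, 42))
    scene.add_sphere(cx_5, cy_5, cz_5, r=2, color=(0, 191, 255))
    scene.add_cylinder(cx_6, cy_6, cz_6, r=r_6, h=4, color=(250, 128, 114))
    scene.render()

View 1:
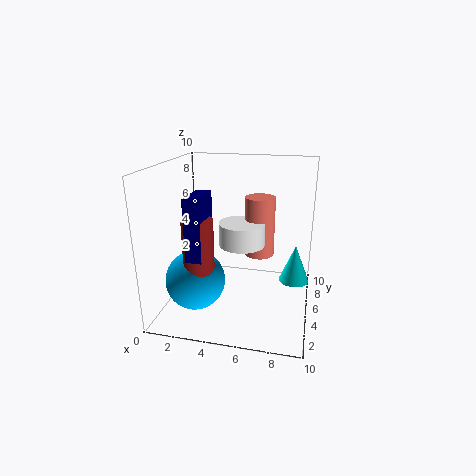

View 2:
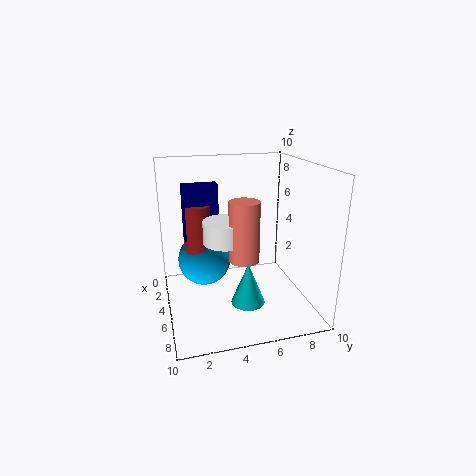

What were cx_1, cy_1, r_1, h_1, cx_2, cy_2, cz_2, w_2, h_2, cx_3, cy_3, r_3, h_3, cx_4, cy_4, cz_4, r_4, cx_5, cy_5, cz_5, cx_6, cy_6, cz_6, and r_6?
cx_1 = 9
cy_1 = 4.5
r_1 = 1
h_1 = 2.5
cx_2 = 2.5
cy_2 = 1.5
cz_2 = 4.5
w_2 = 1
h_2 = 4
cx_3 = 5.5
cy_3 = 4
r_3 = 1.5
h_3 = 1.5
cx_4 = 3
cy_4 = 2.5
cz_4 = 3
r_4 = 1
cx_5 = 2.5
cy_5 = 3
cz_5 = 2.5
cx_6 = 6.5
cy_6 = 5
cz_6 = 4
r_6 = 1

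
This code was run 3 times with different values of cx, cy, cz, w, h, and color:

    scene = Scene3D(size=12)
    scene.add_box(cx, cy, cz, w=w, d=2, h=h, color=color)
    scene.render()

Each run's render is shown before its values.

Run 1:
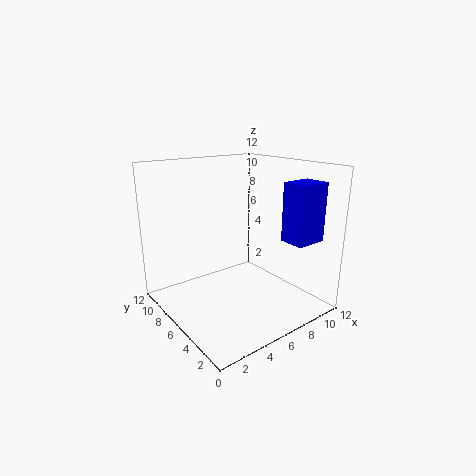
cx = 7.5; cy = 0.5; cz = 6.5; w = 2.5; h = 4.5; color = 'blue'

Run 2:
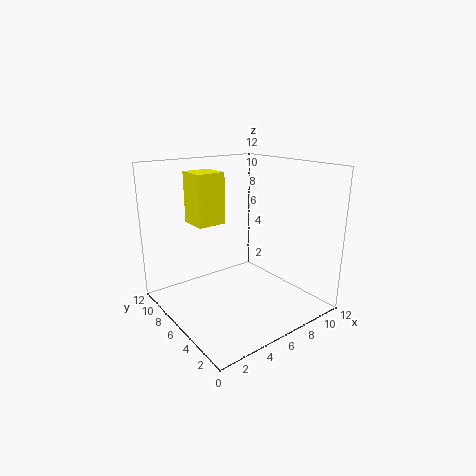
cx = 1; cy = 3.5; cz = 8.5; w = 2; h = 3.5; color = 'yellow'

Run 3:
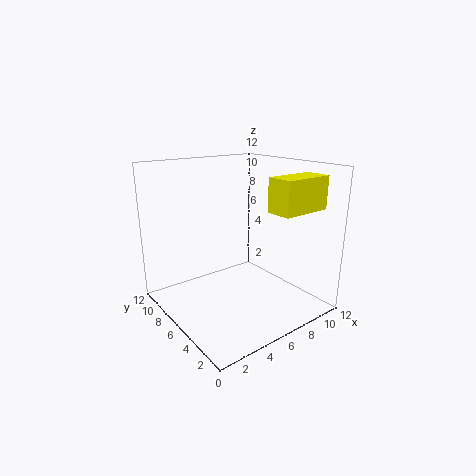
cx = 6; cy = 0.5; cz = 9; w = 4; h = 2.5; color = 'yellow'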